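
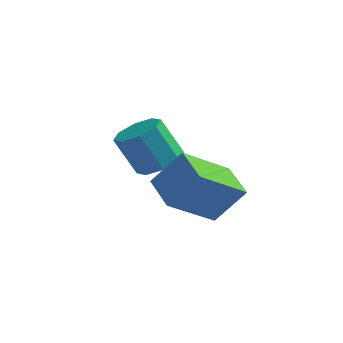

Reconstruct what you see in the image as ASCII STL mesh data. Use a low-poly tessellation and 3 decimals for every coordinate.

solid 
facet normal -0.589 -0.239 -0.772
outer loop
vertex -1.973 -3.945 1.312
vertex -2.735 -2.953 1.586
vertex -0.879 -2.774 0.115
endloop
endfacet
facet normal 0.595 -0.775 -0.214
outer loop
vertex -0.025 -2.427 1.234
vertex -1.973 -3.945 1.312
vertex -0.879 -2.774 0.115
endloop
endfacet
facet normal -0.589 -0.239 -0.772
outer loop
vertex -0.879 -2.774 0.115
vertex -2.735 -2.953 1.586
vertex -1.641 -1.782 0.389
endloop
endfacet
facet normal 0.547 0.585 -0.599
outer loop
vertex -1.641 -1.782 0.389
vertex -0.025 -2.427 1.234
vertex -0.879 -2.774 0.115
endloop
endfacet
facet normal -0.547 -0.585 0.599
outer loop
vertex -1.973 -3.945 1.312
vertex -1.881 -2.606 2.705
vertex -2.735 -2.953 1.586
endloop
endfacet
facet normal 0.595 -0.775 -0.214
outer loop
vertex -1.119 -3.598 2.431
vertex -1.973 -3.945 1.312
vertex -0.025 -2.427 1.234
endloop
endfacet
facet normal -0.547 -0.585 0.599
outer loop
vertex -1.119 -3.598 2.431
vertex -1.881 -2.606 2.705
vertex -1.973 -3.945 1.312
endloop
endfacet
facet normal -0.595 0.775 0.214
outer loop
vertex -2.735 -2.953 1.586
vertex -1.881 -2.606 2.705
vertex -1.641 -1.782 0.389
endloop
endfacet
facet normal 0.547 0.585 -0.599
outer loop
vertex -0.787 -1.435 1.508
vertex -0.025 -2.427 1.234
vertex -1.641 -1.782 0.389
endloop
endfacet
facet normal -0.595 0.775 0.214
outer loop
vertex -1.641 -1.782 0.389
vertex -1.881 -2.606 2.705
vertex -0.787 -1.435 1.508
endloop
endfacet
facet normal 0.589 0.239 0.772
outer loop
vertex -0.787 -1.435 1.508
vertex -1.119 -3.598 2.431
vertex -0.025 -2.427 1.234
endloop
endfacet
facet normal 0.589 0.239 0.772
outer loop
vertex -1.881 -2.606 2.705
vertex -1.119 -3.598 2.431
vertex -0.787 -1.435 1.508
endloop
endfacet
facet normal 0.489 -0.025 -0.872
outer loop
vertex -2.628 -0.113 0.791
vertex -3.298 0.161 0.407
vertex -2.648 0.514 0.762
endloop
endfacet
facet normal 0.872 0.050 0.487
outer loop
vertex -2.628 -0.113 0.791
vertex -2.648 0.514 0.762
vertex -3.371 -0.076 2.116
endloop
endfacet
facet normal 0.872 0.050 0.487
outer loop
vertex -3.371 -0.076 2.116
vertex -2.648 0.514 0.762
vertex -3.391 0.551 2.087
endloop
endfacet
facet normal -0.488 0.025 0.873
outer loop
vertex -3.371 -0.076 2.116
vertex -3.391 0.551 2.087
vertex -4.042 0.199 1.733
endloop
endfacet
facet normal 0.489 -0.024 -0.872
outer loop
vertex -2.648 0.514 0.762
vertex -3.298 0.161 0.407
vertex -3.05 0.934 0.525
endloop
endfacet
facet normal 0.593 0.743 0.312
outer loop
vertex -2.648 0.514 0.762
vertex -3.05 0.934 0.525
vertex -3.391 0.551 2.087
endloop
endfacet
facet normal 0.593 0.743 0.312
outer loop
vertex -3.391 0.551 2.087
vertex -3.05 0.934 0.525
vertex -3.793 0.971 1.85
endloop
endfacet
facet normal -0.488 0.025 0.872
outer loop
vertex -3.391 0.551 2.087
vertex -3.793 0.971 1.85
vertex -4.042 0.199 1.733
endloop
endfacet
facet normal 0.489 -0.024 -0.872
outer loop
vertex -3.05 0.934 0.525
vertex -3.298 0.161 0.407
vertex -3.597 0.902 0.219
endloop
endfacet
facet normal -0.033 0.998 -0.046
outer loop
vertex -3.05 0.934 0.525
vertex -3.597 0.902 0.219
vertex -3.793 0.971 1.85
endloop
endfacet
facet normal -0.033 0.998 -0.046
outer loop
vertex -3.793 0.971 1.85
vertex -3.597 0.902 0.219
vertex -4.34 0.939 1.545
endloop
endfacet
facet normal -0.488 0.025 0.872
outer loop
vertex -3.793 0.971 1.85
vertex -4.34 0.939 1.545
vertex -4.042 0.199 1.733
endloop
endfacet
facet normal 0.488 -0.024 -0.873
outer loop
vertex -3.597 0.902 0.219
vertex -3.298 0.161 0.407
vertex -3.969 0.436 0.024
endloop
endfacet
facet normal -0.640 0.669 -0.377
outer loop
vertex -3.597 0.902 0.219
vertex -3.969 0.436 0.024
vertex -4.34 0.939 1.545
endloop
endfacet
facet normal -0.640 0.669 -0.377
outer loop
vertex -4.34 0.939 1.545
vertex -3.969 0.436 0.024
vertex -4.712 0.473 1.349
endloop
endfacet
facet normal -0.490 0.024 0.872
outer loop
vertex -4.34 0.939 1.545
vertex -4.712 0.473 1.349
vertex -4.042 0.199 1.733
endloop
endfacet
facet normal 0.488 -0.025 -0.873
outer loop
vertex -3.969 0.436 0.024
vertex -3.298 0.161 0.407
vertex -3.949 -0.191 0.053
endloop
endfacet
facet normal -0.872 -0.050 -0.487
outer loop
vertex -3.969 0.436 0.024
vertex -3.949 -0.191 0.053
vertex -4.712 0.473 1.349
endloop
endfacet
facet normal -0.872 -0.050 -0.487
outer loop
vertex -4.712 0.473 1.349
vertex -3.949 -0.191 0.053
vertex -4.692 -0.154 1.378
endloop
endfacet
facet normal -0.489 0.025 0.872
outer loop
vertex -4.712 0.473 1.349
vertex -4.692 -0.154 1.378
vertex -4.042 0.199 1.733
endloop
endfacet
facet normal 0.488 -0.025 -0.872
outer loop
vertex -3.949 -0.191 0.053
vertex -3.298 0.161 0.407
vertex -3.547 -0.611 0.29
endloop
endfacet
facet normal -0.593 -0.743 -0.312
outer loop
vertex -3.949 -0.191 0.053
vertex -3.547 -0.611 0.29
vertex -4.692 -0.154 1.378
endloop
endfacet
facet normal -0.593 -0.743 -0.312
outer loop
vertex -4.692 -0.154 1.378
vertex -3.547 -0.611 0.29
vertex -4.29 -0.574 1.615
endloop
endfacet
facet normal -0.489 0.024 0.872
outer loop
vertex -4.692 -0.154 1.378
vertex -4.29 -0.574 1.615
vertex -4.042 0.199 1.733
endloop
endfacet
facet normal 0.488 -0.025 -0.872
outer loop
vertex -3.547 -0.611 0.29
vertex -3.298 0.161 0.407
vertex -3.0 -0.579 0.595
endloop
endfacet
facet normal 0.033 -0.998 0.046
outer loop
vertex -3.547 -0.611 0.29
vertex -3.0 -0.579 0.595
vertex -4.29 -0.574 1.615
endloop
endfacet
facet normal 0.033 -0.998 0.046
outer loop
vertex -4.29 -0.574 1.615
vertex -3.0 -0.579 0.595
vertex -3.743 -0.542 1.921
endloop
endfacet
facet normal -0.489 0.024 0.872
outer loop
vertex -4.29 -0.574 1.615
vertex -3.743 -0.542 1.921
vertex -4.042 0.199 1.733
endloop
endfacet
facet normal 0.490 -0.024 -0.872
outer loop
vertex -3.0 -0.579 0.595
vertex -3.298 0.161 0.407
vertex -2.628 -0.113 0.791
endloop
endfacet
facet normal 0.640 -0.669 0.377
outer loop
vertex -3.0 -0.579 0.595
vertex -2.628 -0.113 0.791
vertex -3.743 -0.542 1.921
endloop
endfacet
facet normal 0.640 -0.669 0.378
outer loop
vertex -3.743 -0.542 1.921
vertex -2.628 -0.113 0.791
vertex -3.371 -0.076 2.116
endloop
endfacet
facet normal -0.488 0.024 0.873
outer loop
vertex -3.743 -0.542 1.921
vertex -3.371 -0.076 2.116
vertex -4.042 0.199 1.733
endloop
endfacet

endsolid


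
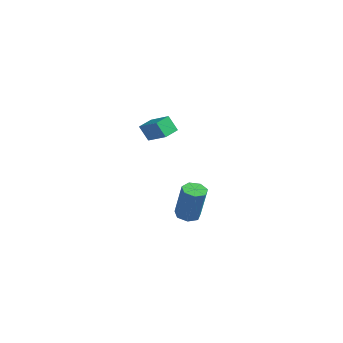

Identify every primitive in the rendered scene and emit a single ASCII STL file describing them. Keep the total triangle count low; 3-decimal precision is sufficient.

solid 
facet normal -0.827 0.093 -0.554
outer loop
vertex -0.001 -1.382 2.591
vertex 0.044 -0.487 2.674
vertex 0.559 -1.333 1.764
endloop
endfacet
facet normal -0.049 -0.995 -0.092
outer loop
vertex 1.816 -1.473 2.606
vertex -0.001 -1.382 2.591
vertex 0.559 -1.333 1.764
endloop
endfacet
facet normal -0.827 0.092 -0.554
outer loop
vertex 0.559 -1.333 1.764
vertex 0.044 -0.487 2.674
vertex 0.603 -0.438 1.847
endloop
endfacet
facet normal 0.560 0.049 -0.827
outer loop
vertex 0.603 -0.438 1.847
vertex 1.816 -1.473 2.606
vertex 0.559 -1.333 1.764
endloop
endfacet
facet normal -0.560 -0.049 0.827
outer loop
vertex -0.001 -1.382 2.591
vertex 1.301 -0.627 3.516
vertex 0.044 -0.487 2.674
endloop
endfacet
facet normal -0.049 -0.995 -0.092
outer loop
vertex 1.257 -1.522 3.433
vertex -0.001 -1.382 2.591
vertex 1.816 -1.473 2.606
endloop
endfacet
facet normal -0.559 -0.049 0.827
outer loop
vertex 1.257 -1.522 3.433
vertex 1.301 -0.627 3.516
vertex -0.001 -1.382 2.591
endloop
endfacet
facet normal 0.049 0.995 0.092
outer loop
vertex 0.044 -0.487 2.674
vertex 1.301 -0.627 3.516
vertex 0.603 -0.438 1.847
endloop
endfacet
facet normal 0.559 0.049 -0.828
outer loop
vertex 1.861 -0.578 2.689
vertex 1.816 -1.473 2.606
vertex 0.603 -0.438 1.847
endloop
endfacet
facet normal 0.049 0.995 0.092
outer loop
vertex 0.603 -0.438 1.847
vertex 1.301 -0.627 3.516
vertex 1.861 -0.578 2.689
endloop
endfacet
facet normal 0.827 -0.093 0.554
outer loop
vertex 1.861 -0.578 2.689
vertex 1.257 -1.522 3.433
vertex 1.816 -1.473 2.606
endloop
endfacet
facet normal 0.827 -0.092 0.555
outer loop
vertex 1.301 -0.627 3.516
vertex 1.257 -1.522 3.433
vertex 1.861 -0.578 2.689
endloop
endfacet
facet normal -0.184 -0.053 -0.981
outer loop
vertex 1.619 0.541 -5.038
vertex 1.176 1.093 -4.985
vertex 1.874 1.096 -5.116
endloop
endfacet
facet normal 0.891 -0.430 -0.143
outer loop
vertex 1.619 0.541 -5.038
vertex 1.874 1.096 -5.116
vertex 2.007 0.655 -2.967
endloop
endfacet
facet normal 0.891 -0.430 -0.143
outer loop
vertex 2.007 0.655 -2.967
vertex 1.874 1.096 -5.116
vertex 2.262 1.21 -3.045
endloop
endfacet
facet normal 0.183 0.054 0.982
outer loop
vertex 2.007 0.655 -2.967
vertex 2.262 1.21 -3.045
vertex 1.564 1.207 -2.915
endloop
endfacet
facet normal -0.184 -0.054 -0.981
outer loop
vertex 1.874 1.096 -5.116
vertex 1.176 1.093 -4.985
vertex 1.604 1.649 -5.096
endloop
endfacet
facet normal 0.880 0.436 -0.189
outer loop
vertex 1.874 1.096 -5.116
vertex 1.604 1.649 -5.096
vertex 2.262 1.21 -3.045
endloop
endfacet
facet normal 0.879 0.438 -0.188
outer loop
vertex 2.262 1.21 -3.045
vertex 1.604 1.649 -5.096
vertex 1.991 1.763 -3.025
endloop
endfacet
facet normal 0.183 0.054 0.982
outer loop
vertex 2.262 1.21 -3.045
vertex 1.991 1.763 -3.025
vertex 1.564 1.207 -2.915
endloop
endfacet
facet normal -0.183 -0.055 -0.982
outer loop
vertex 1.604 1.649 -5.096
vertex 1.176 1.093 -4.985
vertex 1.011 1.784 -4.993
endloop
endfacet
facet normal 0.206 0.974 -0.092
outer loop
vertex 1.604 1.649 -5.096
vertex 1.011 1.784 -4.993
vertex 1.991 1.763 -3.025
endloop
endfacet
facet normal 0.205 0.975 -0.092
outer loop
vertex 1.991 1.763 -3.025
vertex 1.011 1.784 -4.993
vertex 1.399 1.897 -2.922
endloop
endfacet
facet normal 0.183 0.054 0.982
outer loop
vertex 1.991 1.763 -3.025
vertex 1.399 1.897 -2.922
vertex 1.564 1.207 -2.915
endloop
endfacet
facet normal -0.183 -0.055 -0.982
outer loop
vertex 1.011 1.784 -4.993
vertex 1.176 1.093 -4.985
vertex 0.543 1.398 -4.884
endloop
endfacet
facet normal -0.624 0.778 0.074
outer loop
vertex 1.011 1.784 -4.993
vertex 0.543 1.398 -4.884
vertex 1.399 1.897 -2.922
endloop
endfacet
facet normal -0.623 0.779 0.074
outer loop
vertex 1.399 1.897 -2.922
vertex 0.543 1.398 -4.884
vertex 0.931 1.512 -2.813
endloop
endfacet
facet normal 0.184 0.054 0.981
outer loop
vertex 1.399 1.897 -2.922
vertex 0.931 1.512 -2.813
vertex 1.564 1.207 -2.915
endloop
endfacet
facet normal -0.183 -0.054 -0.982
outer loop
vertex 0.543 1.398 -4.884
vertex 1.176 1.093 -4.985
vertex 0.552 0.783 -4.852
endloop
endfacet
facet normal -0.983 -0.005 0.184
outer loop
vertex 0.543 1.398 -4.884
vertex 0.552 0.783 -4.852
vertex 0.931 1.512 -2.813
endloop
endfacet
facet normal -0.983 -0.003 0.184
outer loop
vertex 0.931 1.512 -2.813
vertex 0.552 0.783 -4.852
vertex 0.939 0.897 -2.781
endloop
endfacet
facet normal 0.184 0.053 0.981
outer loop
vertex 0.931 1.512 -2.813
vertex 0.939 0.897 -2.781
vertex 1.564 1.207 -2.915
endloop
endfacet
facet normal -0.182 -0.054 -0.982
outer loop
vertex 0.552 0.783 -4.852
vertex 1.176 1.093 -4.985
vertex 1.031 0.401 -4.92
endloop
endfacet
facet normal -0.602 -0.783 0.156
outer loop
vertex 0.552 0.783 -4.852
vertex 1.031 0.401 -4.92
vertex 0.939 0.897 -2.781
endloop
endfacet
facet normal -0.602 -0.783 0.156
outer loop
vertex 0.939 0.897 -2.781
vertex 1.031 0.401 -4.92
vertex 1.418 0.515 -2.849
endloop
endfacet
facet normal 0.183 0.055 0.982
outer loop
vertex 0.939 0.897 -2.781
vertex 1.418 0.515 -2.849
vertex 1.564 1.207 -2.915
endloop
endfacet
facet normal -0.184 -0.054 -0.981
outer loop
vertex 1.031 0.401 -4.92
vertex 1.176 1.093 -4.985
vertex 1.619 0.541 -5.038
endloop
endfacet
facet normal 0.233 -0.972 0.010
outer loop
vertex 1.031 0.401 -4.92
vertex 1.619 0.541 -5.038
vertex 1.418 0.515 -2.849
endloop
endfacet
facet normal 0.233 -0.972 0.010
outer loop
vertex 1.418 0.515 -2.849
vertex 1.619 0.541 -5.038
vertex 2.007 0.655 -2.967
endloop
endfacet
facet normal 0.184 0.055 0.981
outer loop
vertex 1.418 0.515 -2.849
vertex 2.007 0.655 -2.967
vertex 1.564 1.207 -2.915
endloop
endfacet

endsolid


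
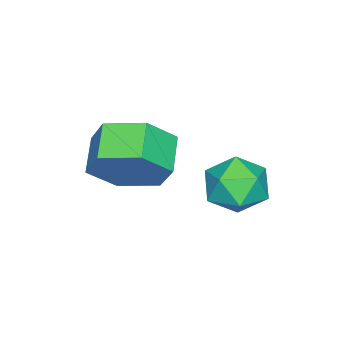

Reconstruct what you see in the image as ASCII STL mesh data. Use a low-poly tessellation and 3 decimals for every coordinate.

solid 
facet normal 0.830 0.318 -0.459
outer loop
vertex 3.738 1.803 3.126
vertex 3.135 2.318 2.393
vertex 3.439 2.827 3.296
endloop
endfacet
facet normal 0.485 -0.004 0.875
outer loop
vertex 3.738 1.803 3.126
vertex 3.439 2.827 3.296
vertex 2.808 1.447 3.64
endloop
endfacet
facet normal 0.485 -0.004 0.874
outer loop
vertex 2.808 1.447 3.64
vertex 3.439 2.827 3.296
vertex 2.51 2.47 3.81
endloop
endfacet
facet normal -0.830 -0.318 0.459
outer loop
vertex 2.808 1.447 3.64
vertex 2.51 2.47 3.81
vertex 2.205 1.962 2.907
endloop
endfacet
facet normal 0.830 0.318 -0.459
outer loop
vertex 3.439 2.827 3.296
vertex 3.135 2.318 2.393
vertex 2.836 3.342 2.563
endloop
endfacet
facet normal 0.003 0.819 0.574
outer loop
vertex 3.439 2.827 3.296
vertex 2.836 3.342 2.563
vertex 2.51 2.47 3.81
endloop
endfacet
facet normal 0.004 0.819 0.574
outer loop
vertex 2.51 2.47 3.81
vertex 2.836 3.342 2.563
vertex 1.907 2.986 3.077
endloop
endfacet
facet normal -0.830 -0.318 0.459
outer loop
vertex 2.51 2.47 3.81
vertex 1.907 2.986 3.077
vertex 2.205 1.962 2.907
endloop
endfacet
facet normal 0.830 0.318 -0.459
outer loop
vertex 2.836 3.342 2.563
vertex 3.135 2.318 2.393
vertex 2.532 2.833 1.66
endloop
endfacet
facet normal -0.482 0.823 -0.301
outer loop
vertex 2.836 3.342 2.563
vertex 2.532 2.833 1.66
vertex 1.907 2.986 3.077
endloop
endfacet
facet normal -0.482 0.823 -0.301
outer loop
vertex 1.907 2.986 3.077
vertex 2.532 2.833 1.66
vertex 1.602 2.477 2.174
endloop
endfacet
facet normal -0.830 -0.318 0.459
outer loop
vertex 1.907 2.986 3.077
vertex 1.602 2.477 2.174
vertex 2.205 1.962 2.907
endloop
endfacet
facet normal 0.830 0.318 -0.459
outer loop
vertex 2.532 2.833 1.66
vertex 3.135 2.318 2.393
vertex 2.83 1.81 1.49
endloop
endfacet
facet normal -0.485 0.004 -0.875
outer loop
vertex 2.532 2.833 1.66
vertex 2.83 1.81 1.49
vertex 1.602 2.477 2.174
endloop
endfacet
facet normal -0.485 0.004 -0.874
outer loop
vertex 1.602 2.477 2.174
vertex 2.83 1.81 1.49
vertex 1.901 1.453 2.004
endloop
endfacet
facet normal -0.830 -0.318 0.459
outer loop
vertex 1.602 2.477 2.174
vertex 1.901 1.453 2.004
vertex 2.205 1.962 2.907
endloop
endfacet
facet normal 0.830 0.318 -0.459
outer loop
vertex 2.83 1.81 1.49
vertex 3.135 2.318 2.393
vertex 3.433 1.294 2.223
endloop
endfacet
facet normal -0.003 -0.819 -0.574
outer loop
vertex 2.83 1.81 1.49
vertex 3.433 1.294 2.223
vertex 1.901 1.453 2.004
endloop
endfacet
facet normal -0.003 -0.819 -0.573
outer loop
vertex 1.901 1.453 2.004
vertex 3.433 1.294 2.223
vertex 2.504 0.938 2.737
endloop
endfacet
facet normal -0.830 -0.318 0.459
outer loop
vertex 1.901 1.453 2.004
vertex 2.504 0.938 2.737
vertex 2.205 1.962 2.907
endloop
endfacet
facet normal 0.830 0.318 -0.459
outer loop
vertex 3.433 1.294 2.223
vertex 3.135 2.318 2.393
vertex 3.738 1.803 3.126
endloop
endfacet
facet normal 0.482 -0.823 0.301
outer loop
vertex 3.433 1.294 2.223
vertex 3.738 1.803 3.126
vertex 2.504 0.938 2.737
endloop
endfacet
facet normal 0.482 -0.823 0.302
outer loop
vertex 2.504 0.938 2.737
vertex 3.738 1.803 3.126
vertex 2.808 1.447 3.64
endloop
endfacet
facet normal -0.830 -0.318 0.459
outer loop
vertex 2.504 0.938 2.737
vertex 2.808 1.447 3.64
vertex 2.205 1.962 2.907
endloop
endfacet
facet normal -0.994 0.083 -0.076
outer loop
vertex -0.251 4.046 -0.008
vertex -0.357 3.425 0.698
vertex -0.294 4.35 0.887
endloop
endfacet
facet normal -0.671 0.692 -0.267
outer loop
vertex -0.251 4.046 -0.008
vertex -0.294 4.35 0.887
vertex 0.334 4.728 0.288
endloop
endfacet
facet normal -0.228 0.545 -0.807
outer loop
vertex -0.251 4.046 -0.008
vertex 0.334 4.728 0.288
vertex 0.659 4.037 -0.271
endloop
endfacet
facet normal -0.276 -0.151 -0.949
outer loop
vertex -0.251 4.046 -0.008
vertex 0.659 4.037 -0.271
vertex 0.231 3.231 -0.018
endloop
endfacet
facet normal -0.750 -0.437 -0.497
outer loop
vertex -0.251 4.046 -0.008
vertex 0.231 3.231 -0.018
vertex -0.357 3.425 0.698
endloop
endfacet
facet normal -0.280 0.917 0.285
outer loop
vertex 0.334 4.728 0.288
vertex -0.294 4.35 0.887
vertex 0.589 4.529 1.178
endloop
endfacet
facet normal -0.802 -0.067 0.594
outer loop
vertex -0.294 4.35 0.887
vertex -0.357 3.425 0.698
vertex 0.161 3.723 1.431
endloop
endfacet
facet normal -0.406 -0.910 -0.087
outer loop
vertex -0.357 3.425 0.698
vertex 0.231 3.231 -0.018
vertex 0.486 3.032 0.872
endloop
endfacet
facet normal 0.360 -0.448 -0.818
outer loop
vertex 0.231 3.231 -0.018
vertex 0.659 4.037 -0.271
vertex 1.114 3.41 0.273
endloop
endfacet
facet normal 0.438 0.681 -0.587
outer loop
vertex 0.659 4.037 -0.271
vertex 0.334 4.728 0.288
vertex 1.177 4.335 0.462
endloop
endfacet
facet normal 0.276 0.151 0.949
outer loop
vertex 1.071 3.714 1.168
vertex 0.589 4.529 1.178
vertex 0.161 3.723 1.431
endloop
endfacet
facet normal 0.228 -0.545 0.807
outer loop
vertex 1.071 3.714 1.168
vertex 0.161 3.723 1.431
vertex 0.486 3.032 0.872
endloop
endfacet
facet normal 0.671 -0.692 0.267
outer loop
vertex 1.071 3.714 1.168
vertex 0.486 3.032 0.872
vertex 1.114 3.41 0.273
endloop
endfacet
facet normal 0.994 -0.083 0.076
outer loop
vertex 1.071 3.714 1.168
vertex 1.114 3.41 0.273
vertex 1.177 4.335 0.462
endloop
endfacet
facet normal 0.750 0.437 0.497
outer loop
vertex 1.071 3.714 1.168
vertex 1.177 4.335 0.462
vertex 0.589 4.529 1.178
endloop
endfacet
facet normal -0.360 0.448 0.818
outer loop
vertex 0.161 3.723 1.431
vertex 0.589 4.529 1.178
vertex -0.294 4.35 0.887
endloop
endfacet
facet normal -0.438 -0.681 0.587
outer loop
vertex 0.486 3.032 0.872
vertex 0.161 3.723 1.431
vertex -0.357 3.425 0.698
endloop
endfacet
facet normal 0.280 -0.917 -0.285
outer loop
vertex 1.114 3.41 0.273
vertex 0.486 3.032 0.872
vertex 0.231 3.231 -0.018
endloop
endfacet
facet normal 0.802 0.067 -0.594
outer loop
vertex 1.177 4.335 0.462
vertex 1.114 3.41 0.273
vertex 0.659 4.037 -0.271
endloop
endfacet
facet normal 0.406 0.910 0.087
outer loop
vertex 0.589 4.529 1.178
vertex 1.177 4.335 0.462
vertex 0.334 4.728 0.288
endloop
endfacet

endsolid


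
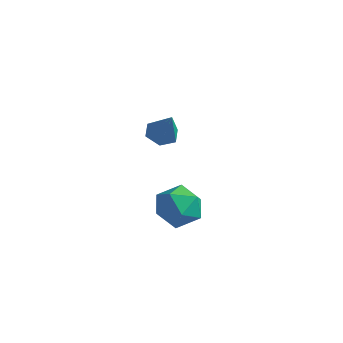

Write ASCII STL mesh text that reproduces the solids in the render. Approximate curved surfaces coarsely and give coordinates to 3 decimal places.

solid 
facet normal -0.572 0.051 0.818
outer loop
vertex 2.319 -1.741 -1.911
vertex 1.61 -2.507 -2.359
vertex 2.487 -2.849 -1.724
endloop
endfacet
facet normal 0.111 0.182 0.977
outer loop
vertex 2.319 -1.741 -1.911
vertex 2.487 -2.849 -1.724
vertex 3.369 -2.171 -1.95
endloop
endfacet
facet normal 0.325 0.740 0.588
outer loop
vertex 2.319 -1.741 -1.911
vertex 3.369 -2.171 -1.95
vertex 3.038 -1.41 -2.725
endloop
endfacet
facet normal -0.227 0.956 0.188
outer loop
vertex 2.319 -1.741 -1.911
vertex 3.038 -1.41 -2.725
vertex 1.95 -1.618 -2.978
endloop
endfacet
facet normal -0.781 0.529 0.331
outer loop
vertex 2.319 -1.741 -1.911
vertex 1.95 -1.618 -2.978
vertex 1.61 -2.507 -2.359
endloop
endfacet
facet normal 0.495 -0.385 0.779
outer loop
vertex 3.369 -2.171 -1.95
vertex 2.487 -2.849 -1.724
vertex 3.31 -3.202 -2.422
endloop
endfacet
facet normal -0.610 -0.596 0.522
outer loop
vertex 2.487 -2.849 -1.724
vertex 1.61 -2.507 -2.359
vertex 2.222 -3.41 -2.675
endloop
endfacet
facet normal -0.947 0.176 -0.267
outer loop
vertex 1.61 -2.507 -2.359
vertex 1.95 -1.618 -2.978
vertex 1.891 -2.649 -3.45
endloop
endfacet
facet normal -0.050 0.866 -0.497
outer loop
vertex 1.95 -1.618 -2.978
vertex 3.038 -1.41 -2.725
vertex 2.773 -1.971 -3.676
endloop
endfacet
facet normal 0.842 0.518 0.149
outer loop
vertex 3.038 -1.41 -2.725
vertex 3.369 -2.171 -1.95
vertex 3.65 -2.313 -3.041
endloop
endfacet
facet normal 0.227 -0.956 -0.188
outer loop
vertex 2.941 -3.079 -3.489
vertex 3.31 -3.202 -2.422
vertex 2.222 -3.41 -2.675
endloop
endfacet
facet normal -0.325 -0.740 -0.588
outer loop
vertex 2.941 -3.079 -3.489
vertex 2.222 -3.41 -2.675
vertex 1.891 -2.649 -3.45
endloop
endfacet
facet normal -0.111 -0.182 -0.977
outer loop
vertex 2.941 -3.079 -3.489
vertex 1.891 -2.649 -3.45
vertex 2.773 -1.971 -3.676
endloop
endfacet
facet normal 0.572 -0.051 -0.818
outer loop
vertex 2.941 -3.079 -3.489
vertex 2.773 -1.971 -3.676
vertex 3.65 -2.313 -3.041
endloop
endfacet
facet normal 0.781 -0.529 -0.331
outer loop
vertex 2.941 -3.079 -3.489
vertex 3.65 -2.313 -3.041
vertex 3.31 -3.202 -2.422
endloop
endfacet
facet normal 0.050 -0.866 0.497
outer loop
vertex 2.222 -3.41 -2.675
vertex 3.31 -3.202 -2.422
vertex 2.487 -2.849 -1.724
endloop
endfacet
facet normal -0.842 -0.518 -0.149
outer loop
vertex 1.891 -2.649 -3.45
vertex 2.222 -3.41 -2.675
vertex 1.61 -2.507 -2.359
endloop
endfacet
facet normal -0.495 0.385 -0.779
outer loop
vertex 2.773 -1.971 -3.676
vertex 1.891 -2.649 -3.45
vertex 1.95 -1.618 -2.978
endloop
endfacet
facet normal 0.610 0.596 -0.522
outer loop
vertex 3.65 -2.313 -3.041
vertex 2.773 -1.971 -3.676
vertex 3.038 -1.41 -2.725
endloop
endfacet
facet normal 0.947 -0.176 0.267
outer loop
vertex 3.31 -3.202 -2.422
vertex 3.65 -2.313 -3.041
vertex 3.369 -2.171 -1.95
endloop
endfacet
facet normal -0.441 0.167 -0.882
outer loop
vertex 2.651 -2.648 1.375
vertex 2.005 -2.693 1.69
vertex 2.34 -2.057 1.643
endloop
endfacet
facet normal 0.895 0.441 0.067
outer loop
vertex 2.651 -2.648 1.375
vertex 2.34 -2.057 1.643
vertex 2.675 -2.947 3.03
endloop
endfacet
facet normal -0.441 0.167 -0.882
outer loop
vertex 2.34 -2.057 1.643
vertex 2.005 -2.693 1.69
vertex 1.694 -2.101 1.958
endloop
endfacet
facet normal 0.185 0.847 0.499
outer loop
vertex 2.34 -2.057 1.643
vertex 1.694 -2.101 1.958
vertex 2.675 -2.947 3.03
endloop
endfacet
facet normal -0.440 0.168 -0.882
outer loop
vertex 1.694 -2.101 1.958
vertex 2.005 -2.693 1.69
vertex 1.359 -2.737 2.004
endloop
endfacet
facet normal -0.543 0.342 0.767
outer loop
vertex 1.694 -2.101 1.958
vertex 1.359 -2.737 2.004
vertex 2.675 -2.947 3.03
endloop
endfacet
facet normal -0.440 0.168 -0.882
outer loop
vertex 1.359 -2.737 2.004
vertex 2.005 -2.693 1.69
vertex 1.67 -3.328 1.736
endloop
endfacet
facet normal -0.560 -0.568 0.603
outer loop
vertex 1.359 -2.737 2.004
vertex 1.67 -3.328 1.736
vertex 2.675 -2.947 3.03
endloop
endfacet
facet normal -0.440 0.168 -0.882
outer loop
vertex 1.67 -3.328 1.736
vertex 2.005 -2.693 1.69
vertex 2.317 -3.284 1.422
endloop
endfacet
facet normal 0.149 -0.974 0.171
outer loop
vertex 1.67 -3.328 1.736
vertex 2.317 -3.284 1.422
vertex 2.675 -2.947 3.03
endloop
endfacet
facet normal -0.442 0.167 -0.882
outer loop
vertex 2.317 -3.284 1.422
vertex 2.005 -2.693 1.69
vertex 2.651 -2.648 1.375
endloop
endfacet
facet normal 0.878 -0.468 -0.097
outer loop
vertex 2.317 -3.284 1.422
vertex 2.651 -2.648 1.375
vertex 2.675 -2.947 3.03
endloop
endfacet

endsolid


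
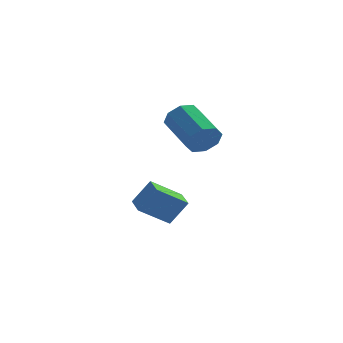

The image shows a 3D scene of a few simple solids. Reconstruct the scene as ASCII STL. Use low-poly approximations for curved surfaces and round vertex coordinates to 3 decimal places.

solid 
facet normal 0.500 -0.771 -0.394
outer loop
vertex -1.605 1.412 1.894
vertex -1.968 1.439 1.38
vertex -1.423 1.703 1.555
endloop
endfacet
facet normal 0.780 0.203 0.593
outer loop
vertex -1.605 1.412 1.894
vertex -1.423 1.703 1.555
vertex -2.369 2.594 2.495
endloop
endfacet
facet normal 0.780 0.204 0.592
outer loop
vertex -2.369 2.594 2.495
vertex -1.423 1.703 1.555
vertex -2.187 2.884 2.155
endloop
endfacet
facet normal -0.499 0.773 0.392
outer loop
vertex -2.369 2.594 2.495
vertex -2.187 2.884 2.155
vertex -2.732 2.621 1.98
endloop
endfacet
facet normal 0.500 -0.772 -0.393
outer loop
vertex -1.423 1.703 1.555
vertex -1.968 1.439 1.38
vertex -1.56 1.839 1.113
endloop
endfacet
facet normal 0.818 0.569 -0.078
outer loop
vertex -1.423 1.703 1.555
vertex -1.56 1.839 1.113
vertex -2.187 2.884 2.155
endloop
endfacet
facet normal 0.818 0.569 -0.079
outer loop
vertex -2.187 2.884 2.155
vertex -1.56 1.839 1.113
vertex -2.324 3.02 1.714
endloop
endfacet
facet normal -0.499 0.772 0.393
outer loop
vertex -2.187 2.884 2.155
vertex -2.324 3.02 1.714
vertex -2.732 2.621 1.98
endloop
endfacet
facet normal 0.500 -0.772 -0.393
outer loop
vertex -1.56 1.839 1.113
vertex -1.968 1.439 1.38
vertex -1.936 1.741 0.827
endloop
endfacet
facet normal 0.378 0.602 -0.703
outer loop
vertex -1.56 1.839 1.113
vertex -1.936 1.741 0.827
vertex -2.324 3.02 1.714
endloop
endfacet
facet normal 0.378 0.602 -0.703
outer loop
vertex -2.324 3.02 1.714
vertex -1.936 1.741 0.827
vertex -2.7 2.922 1.428
endloop
endfacet
facet normal -0.500 0.772 0.392
outer loop
vertex -2.324 3.02 1.714
vertex -2.7 2.922 1.428
vertex -2.732 2.621 1.98
endloop
endfacet
facet normal 0.500 -0.772 -0.393
outer loop
vertex -1.936 1.741 0.827
vertex -1.968 1.439 1.38
vertex -2.331 1.466 0.865
endloop
endfacet
facet normal -0.285 0.282 -0.916
outer loop
vertex -1.936 1.741 0.827
vertex -2.331 1.466 0.865
vertex -2.7 2.922 1.428
endloop
endfacet
facet normal -0.284 0.282 -0.916
outer loop
vertex -2.7 2.922 1.428
vertex -2.331 1.466 0.865
vertex -3.095 2.648 1.466
endloop
endfacet
facet normal -0.498 0.773 0.393
outer loop
vertex -2.7 2.922 1.428
vertex -3.095 2.648 1.466
vertex -2.732 2.621 1.98
endloop
endfacet
facet normal 0.499 -0.773 -0.392
outer loop
vertex -2.331 1.466 0.865
vertex -1.968 1.439 1.38
vertex -2.513 1.176 1.205
endloop
endfacet
facet normal -0.780 -0.204 -0.591
outer loop
vertex -2.331 1.466 0.865
vertex -2.513 1.176 1.205
vertex -3.095 2.648 1.466
endloop
endfacet
facet normal -0.779 -0.203 -0.593
outer loop
vertex -3.095 2.648 1.466
vertex -2.513 1.176 1.205
vertex -3.277 2.357 1.805
endloop
endfacet
facet normal -0.500 0.771 0.394
outer loop
vertex -3.095 2.648 1.466
vertex -3.277 2.357 1.805
vertex -2.732 2.621 1.98
endloop
endfacet
facet normal 0.499 -0.772 -0.393
outer loop
vertex -2.513 1.176 1.205
vertex -1.968 1.439 1.38
vertex -2.376 1.04 1.646
endloop
endfacet
facet normal -0.818 -0.569 0.079
outer loop
vertex -2.513 1.176 1.205
vertex -2.376 1.04 1.646
vertex -3.277 2.357 1.805
endloop
endfacet
facet normal -0.818 -0.569 0.078
outer loop
vertex -3.277 2.357 1.805
vertex -2.376 1.04 1.646
vertex -3.14 2.221 2.247
endloop
endfacet
facet normal -0.500 0.772 0.393
outer loop
vertex -3.277 2.357 1.805
vertex -3.14 2.221 2.247
vertex -2.732 2.621 1.98
endloop
endfacet
facet normal 0.500 -0.772 -0.392
outer loop
vertex -2.376 1.04 1.646
vertex -1.968 1.439 1.38
vertex -2.0 1.138 1.932
endloop
endfacet
facet normal -0.378 -0.602 0.703
outer loop
vertex -2.376 1.04 1.646
vertex -2.0 1.138 1.932
vertex -3.14 2.221 2.247
endloop
endfacet
facet normal -0.378 -0.602 0.703
outer loop
vertex -3.14 2.221 2.247
vertex -2.0 1.138 1.932
vertex -2.764 2.319 2.533
endloop
endfacet
facet normal -0.500 0.772 0.393
outer loop
vertex -3.14 2.221 2.247
vertex -2.764 2.319 2.533
vertex -2.732 2.621 1.98
endloop
endfacet
facet normal 0.498 -0.773 -0.393
outer loop
vertex -2.0 1.138 1.932
vertex -1.968 1.439 1.38
vertex -1.605 1.412 1.894
endloop
endfacet
facet normal 0.284 -0.282 0.916
outer loop
vertex -2.0 1.138 1.932
vertex -1.605 1.412 1.894
vertex -2.764 2.319 2.533
endloop
endfacet
facet normal 0.284 -0.282 0.916
outer loop
vertex -2.764 2.319 2.533
vertex -1.605 1.412 1.894
vertex -2.369 2.594 2.495
endloop
endfacet
facet normal -0.500 0.772 0.393
outer loop
vertex -2.764 2.319 2.533
vertex -2.369 2.594 2.495
vertex -2.732 2.621 1.98
endloop
endfacet
facet normal -0.553 -0.113 -0.825
outer loop
vertex -4.097 2.342 -2.012
vertex -4.365 3.156 -1.944
vertex -3.116 2.724 -2.722
endloop
endfacet
facet normal 0.312 -0.947 -0.078
outer loop
vertex -2.535 2.844 -1.856
vertex -4.097 2.342 -2.012
vertex -3.116 2.724 -2.722
endloop
endfacet
facet normal -0.554 -0.115 -0.825
outer loop
vertex -3.116 2.724 -2.722
vertex -4.365 3.156 -1.944
vertex -3.385 3.539 -2.655
endloop
endfacet
facet normal 0.772 0.301 -0.560
outer loop
vertex -3.385 3.539 -2.655
vertex -2.535 2.844 -1.856
vertex -3.116 2.724 -2.722
endloop
endfacet
facet normal -0.772 -0.301 0.560
outer loop
vertex -4.097 2.342 -2.012
vertex -3.784 3.276 -1.078
vertex -4.365 3.156 -1.944
endloop
endfacet
facet normal 0.312 -0.947 -0.080
outer loop
vertex -3.515 2.461 -1.145
vertex -4.097 2.342 -2.012
vertex -2.535 2.844 -1.856
endloop
endfacet
facet normal -0.772 -0.301 0.560
outer loop
vertex -3.515 2.461 -1.145
vertex -3.784 3.276 -1.078
vertex -4.097 2.342 -2.012
endloop
endfacet
facet normal -0.313 0.947 0.079
outer loop
vertex -4.365 3.156 -1.944
vertex -3.784 3.276 -1.078
vertex -3.385 3.539 -2.655
endloop
endfacet
facet normal 0.772 0.301 -0.560
outer loop
vertex -2.803 3.658 -1.788
vertex -2.535 2.844 -1.856
vertex -3.385 3.539 -2.655
endloop
endfacet
facet normal -0.311 0.947 0.079
outer loop
vertex -3.385 3.539 -2.655
vertex -3.784 3.276 -1.078
vertex -2.803 3.658 -1.788
endloop
endfacet
facet normal 0.554 0.114 0.825
outer loop
vertex -2.803 3.658 -1.788
vertex -3.515 2.461 -1.145
vertex -2.535 2.844 -1.856
endloop
endfacet
facet normal 0.553 0.115 0.825
outer loop
vertex -3.784 3.276 -1.078
vertex -3.515 2.461 -1.145
vertex -2.803 3.658 -1.788
endloop
endfacet

endsolid


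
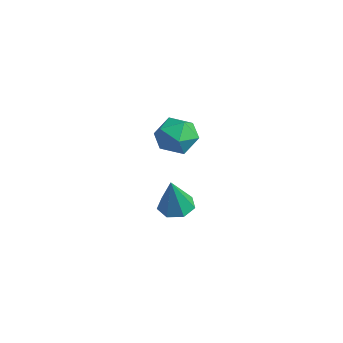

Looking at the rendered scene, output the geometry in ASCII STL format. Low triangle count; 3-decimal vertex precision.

solid 
facet normal -0.463 0.860 -0.213
outer loop
vertex 0.234 2.917 2.838
vertex -0.661 2.534 3.236
vertex 0.012 3.05 3.858
endloop
endfacet
facet normal 0.228 0.971 -0.077
outer loop
vertex 0.234 2.917 2.838
vertex 0.012 3.05 3.858
vertex 0.988 2.797 3.56
endloop
endfacet
facet normal 0.609 0.582 -0.539
outer loop
vertex 0.234 2.917 2.838
vertex 0.988 2.797 3.56
vertex 0.919 2.124 2.756
endloop
endfacet
facet normal 0.153 0.231 -0.961
outer loop
vertex 0.234 2.917 2.838
vertex 0.919 2.124 2.756
vertex -0.1 1.961 2.555
endloop
endfacet
facet normal -0.510 0.403 -0.760
outer loop
vertex 0.234 2.917 2.838
vertex -0.1 1.961 2.555
vertex -0.661 2.534 3.236
endloop
endfacet
facet normal 0.366 0.728 0.580
outer loop
vertex 0.988 2.797 3.56
vertex 0.012 3.05 3.858
vertex 0.56 2.339 4.405
endloop
endfacet
facet normal -0.754 0.549 0.360
outer loop
vertex 0.012 3.05 3.858
vertex -0.661 2.534 3.236
vertex -0.459 2.176 4.204
endloop
endfacet
facet normal -0.830 -0.190 -0.524
outer loop
vertex -0.661 2.534 3.236
vertex -0.1 1.961 2.555
vertex -0.528 1.503 3.4
endloop
endfacet
facet normal 0.242 -0.467 -0.850
outer loop
vertex -0.1 1.961 2.555
vertex 0.919 2.124 2.756
vertex 0.448 1.25 3.102
endloop
endfacet
facet normal 0.981 0.100 -0.168
outer loop
vertex 0.919 2.124 2.756
vertex 0.988 2.797 3.56
vertex 1.121 1.766 3.724
endloop
endfacet
facet normal -0.153 -0.231 0.961
outer loop
vertex 0.226 1.383 4.122
vertex 0.56 2.339 4.405
vertex -0.459 2.176 4.204
endloop
endfacet
facet normal -0.609 -0.582 0.539
outer loop
vertex 0.226 1.383 4.122
vertex -0.459 2.176 4.204
vertex -0.528 1.503 3.4
endloop
endfacet
facet normal -0.228 -0.971 0.077
outer loop
vertex 0.226 1.383 4.122
vertex -0.528 1.503 3.4
vertex 0.448 1.25 3.102
endloop
endfacet
facet normal 0.463 -0.860 0.213
outer loop
vertex 0.226 1.383 4.122
vertex 0.448 1.25 3.102
vertex 1.121 1.766 3.724
endloop
endfacet
facet normal 0.510 -0.403 0.760
outer loop
vertex 0.226 1.383 4.122
vertex 1.121 1.766 3.724
vertex 0.56 2.339 4.405
endloop
endfacet
facet normal -0.242 0.467 0.850
outer loop
vertex -0.459 2.176 4.204
vertex 0.56 2.339 4.405
vertex 0.012 3.05 3.858
endloop
endfacet
facet normal -0.981 -0.100 0.168
outer loop
vertex -0.528 1.503 3.4
vertex -0.459 2.176 4.204
vertex -0.661 2.534 3.236
endloop
endfacet
facet normal -0.366 -0.728 -0.580
outer loop
vertex 0.448 1.25 3.102
vertex -0.528 1.503 3.4
vertex -0.1 1.961 2.555
endloop
endfacet
facet normal 0.754 -0.549 -0.360
outer loop
vertex 1.121 1.766 3.724
vertex 0.448 1.25 3.102
vertex 0.919 2.124 2.756
endloop
endfacet
facet normal 0.830 0.190 0.524
outer loop
vertex 0.56 2.339 4.405
vertex 1.121 1.766 3.724
vertex 0.988 2.797 3.56
endloop
endfacet
facet normal -0.205 0.249 -0.947
outer loop
vertex -0.954 3.171 -2.62
vertex -1.785 3.258 -2.417
vertex -1.163 3.851 -2.396
endloop
endfacet
facet normal 0.949 0.215 0.232
outer loop
vertex -0.954 3.171 -2.62
vertex -1.163 3.851 -2.396
vertex -1.375 2.762 -0.523
endloop
endfacet
facet normal -0.205 0.248 -0.947
outer loop
vertex -1.163 3.851 -2.396
vertex -1.785 3.258 -2.417
vertex -1.841 4.085 -2.188
endloop
endfacet
facet normal 0.415 0.765 0.492
outer loop
vertex -1.163 3.851 -2.396
vertex -1.841 4.085 -2.188
vertex -1.375 2.762 -0.523
endloop
endfacet
facet normal -0.204 0.248 -0.947
outer loop
vertex -1.841 4.085 -2.188
vertex -1.785 3.258 -2.417
vertex -2.477 3.695 -2.153
endloop
endfacet
facet normal -0.376 0.671 0.639
outer loop
vertex -1.841 4.085 -2.188
vertex -2.477 3.695 -2.153
vertex -1.375 2.762 -0.523
endloop
endfacet
facet normal -0.205 0.247 -0.947
outer loop
vertex -2.477 3.695 -2.153
vertex -1.785 3.258 -2.417
vertex -2.591 2.976 -2.316
endloop
endfacet
facet normal -0.827 0.004 0.562
outer loop
vertex -2.477 3.695 -2.153
vertex -2.591 2.976 -2.316
vertex -1.375 2.762 -0.523
endloop
endfacet
facet normal -0.205 0.247 -0.947
outer loop
vertex -2.591 2.976 -2.316
vertex -1.785 3.258 -2.417
vertex -2.099 2.469 -2.555
endloop
endfacet
facet normal -0.600 -0.733 0.320
outer loop
vertex -2.591 2.976 -2.316
vertex -2.099 2.469 -2.555
vertex -1.375 2.762 -0.523
endloop
endfacet
facet normal -0.205 0.247 -0.947
outer loop
vertex -2.099 2.469 -2.555
vertex -1.785 3.258 -2.417
vertex -1.37 2.556 -2.69
endloop
endfacet
facet normal 0.135 -0.986 0.094
outer loop
vertex -2.099 2.469 -2.555
vertex -1.37 2.556 -2.69
vertex -1.375 2.762 -0.523
endloop
endfacet
facet normal -0.206 0.247 -0.947
outer loop
vertex -1.37 2.556 -2.69
vertex -1.785 3.258 -2.417
vertex -0.954 3.171 -2.62
endloop
endfacet
facet normal 0.824 -0.564 0.055
outer loop
vertex -1.37 2.556 -2.69
vertex -0.954 3.171 -2.62
vertex -1.375 2.762 -0.523
endloop
endfacet

endsolid


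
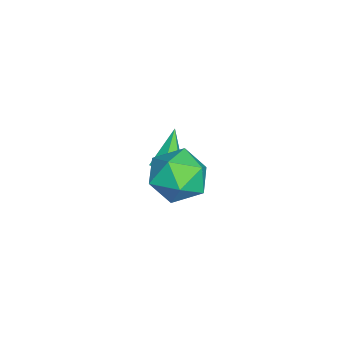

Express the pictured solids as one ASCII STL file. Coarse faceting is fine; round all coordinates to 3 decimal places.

solid 
facet normal -0.320 -0.395 0.861
outer loop
vertex -0.062 2.572 2.201
vertex 0.2 1.524 1.818
vertex 0.982 2.137 2.389
endloop
endfacet
facet normal -0.064 0.263 0.963
outer loop
vertex -0.062 2.572 2.201
vertex 0.982 2.137 2.389
vertex 0.865 3.235 2.081
endloop
endfacet
facet normal -0.437 0.711 0.551
outer loop
vertex -0.062 2.572 2.201
vertex 0.865 3.235 2.081
vertex 0.011 3.3 1.319
endloop
endfacet
facet normal -0.924 0.329 0.195
outer loop
vertex -0.062 2.572 2.201
vertex 0.011 3.3 1.319
vertex -0.4 2.243 1.157
endloop
endfacet
facet normal -0.851 -0.354 0.387
outer loop
vertex -0.062 2.572 2.201
vertex -0.4 2.243 1.157
vertex 0.2 1.524 1.818
endloop
endfacet
facet normal 0.615 0.273 0.740
outer loop
vertex 0.865 3.235 2.081
vertex 0.982 2.137 2.389
vertex 1.7 2.597 1.623
endloop
endfacet
facet normal 0.201 -0.792 0.576
outer loop
vertex 0.982 2.137 2.389
vertex 0.2 1.524 1.818
vertex 1.289 1.54 1.461
endloop
endfacet
facet normal -0.660 -0.727 -0.191
outer loop
vertex 0.2 1.524 1.818
vertex -0.4 2.243 1.157
vertex 0.435 1.605 0.699
endloop
endfacet
facet normal -0.778 0.379 -0.501
outer loop
vertex -0.4 2.243 1.157
vertex 0.011 3.3 1.319
vertex 0.318 2.703 0.391
endloop
endfacet
facet normal 0.010 0.997 0.074
outer loop
vertex 0.011 3.3 1.319
vertex 0.865 3.235 2.081
vertex 1.1 3.316 0.962
endloop
endfacet
facet normal 0.924 -0.329 -0.195
outer loop
vertex 1.362 2.268 0.579
vertex 1.7 2.597 1.623
vertex 1.289 1.54 1.461
endloop
endfacet
facet normal 0.437 -0.711 -0.551
outer loop
vertex 1.362 2.268 0.579
vertex 1.289 1.54 1.461
vertex 0.435 1.605 0.699
endloop
endfacet
facet normal 0.064 -0.263 -0.963
outer loop
vertex 1.362 2.268 0.579
vertex 0.435 1.605 0.699
vertex 0.318 2.703 0.391
endloop
endfacet
facet normal 0.320 0.395 -0.861
outer loop
vertex 1.362 2.268 0.579
vertex 0.318 2.703 0.391
vertex 1.1 3.316 0.962
endloop
endfacet
facet normal 0.851 0.354 -0.387
outer loop
vertex 1.362 2.268 0.579
vertex 1.1 3.316 0.962
vertex 1.7 2.597 1.623
endloop
endfacet
facet normal 0.778 -0.379 0.501
outer loop
vertex 1.289 1.54 1.461
vertex 1.7 2.597 1.623
vertex 0.982 2.137 2.389
endloop
endfacet
facet normal -0.010 -0.997 -0.074
outer loop
vertex 0.435 1.605 0.699
vertex 1.289 1.54 1.461
vertex 0.2 1.524 1.818
endloop
endfacet
facet normal -0.615 -0.273 -0.740
outer loop
vertex 0.318 2.703 0.391
vertex 0.435 1.605 0.699
vertex -0.4 2.243 1.157
endloop
endfacet
facet normal -0.201 0.792 -0.576
outer loop
vertex 1.1 3.316 0.962
vertex 0.318 2.703 0.391
vertex 0.011 3.3 1.319
endloop
endfacet
facet normal 0.660 0.727 0.191
outer loop
vertex 1.7 2.597 1.623
vertex 1.1 3.316 0.962
vertex 0.865 3.235 2.081
endloop
endfacet
facet normal 0.485 -0.131 -0.864
outer loop
vertex -2.624 1.557 -1.439
vertex -3.185 1.61 -1.762
vertex -2.828 2.139 -1.642
endloop
endfacet
facet normal 0.619 0.443 0.649
outer loop
vertex -2.624 1.557 -1.439
vertex -2.828 2.139 -1.642
vertex -3.995 1.83 -0.318
endloop
endfacet
facet normal 0.485 -0.131 -0.864
outer loop
vertex -2.828 2.139 -1.642
vertex -3.185 1.61 -1.762
vertex -3.389 2.192 -1.965
endloop
endfacet
facet normal -0.026 0.978 0.206
outer loop
vertex -2.828 2.139 -1.642
vertex -3.389 2.192 -1.965
vertex -3.995 1.83 -0.318
endloop
endfacet
facet normal 0.485 -0.132 -0.865
outer loop
vertex -3.389 2.192 -1.965
vertex -3.185 1.61 -1.762
vertex -3.747 1.663 -2.085
endloop
endfacet
facet normal -0.799 0.578 -0.167
outer loop
vertex -3.389 2.192 -1.965
vertex -3.747 1.663 -2.085
vertex -3.995 1.83 -0.318
endloop
endfacet
facet normal 0.484 -0.133 -0.865
outer loop
vertex -3.747 1.663 -2.085
vertex -3.185 1.61 -1.762
vertex -3.543 1.08 -1.881
endloop
endfacet
facet normal -0.928 -0.359 -0.096
outer loop
vertex -3.747 1.663 -2.085
vertex -3.543 1.08 -1.881
vertex -3.995 1.83 -0.318
endloop
endfacet
facet normal 0.483 -0.132 -0.865
outer loop
vertex -3.543 1.08 -1.881
vertex -3.185 1.61 -1.762
vertex -2.981 1.027 -1.559
endloop
endfacet
facet normal -0.283 -0.894 0.347
outer loop
vertex -3.543 1.08 -1.881
vertex -2.981 1.027 -1.559
vertex -3.995 1.83 -0.318
endloop
endfacet
facet normal 0.485 -0.131 -0.864
outer loop
vertex -2.981 1.027 -1.559
vertex -3.185 1.61 -1.762
vertex -2.624 1.557 -1.439
endloop
endfacet
facet normal 0.490 -0.493 0.719
outer loop
vertex -2.981 1.027 -1.559
vertex -2.624 1.557 -1.439
vertex -3.995 1.83 -0.318
endloop
endfacet

endsolid


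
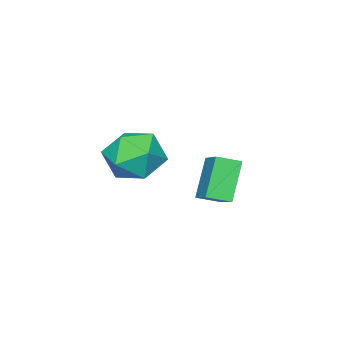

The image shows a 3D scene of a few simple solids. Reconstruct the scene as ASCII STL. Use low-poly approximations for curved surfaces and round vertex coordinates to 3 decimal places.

solid 
facet normal -0.712 -0.702 0.018
outer loop
vertex 2.87 -1.354 2.254
vertex 3.563 -2.068 1.801
vertex 3.503 -1.979 2.89
endloop
endfacet
facet normal -0.796 -0.241 0.556
outer loop
vertex 2.87 -1.354 2.254
vertex 3.503 -1.979 2.89
vertex 3.355 -0.924 3.135
endloop
endfacet
facet normal -0.868 0.412 0.277
outer loop
vertex 2.87 -1.354 2.254
vertex 3.355 -0.924 3.135
vertex 3.324 -0.36 2.198
endloop
endfacet
facet normal -0.829 0.354 -0.433
outer loop
vertex 2.87 -1.354 2.254
vertex 3.324 -0.36 2.198
vertex 3.452 -1.068 1.374
endloop
endfacet
facet normal -0.732 -0.335 -0.593
outer loop
vertex 2.87 -1.354 2.254
vertex 3.452 -1.068 1.374
vertex 3.563 -2.068 1.801
endloop
endfacet
facet normal -0.199 -0.248 0.948
outer loop
vertex 3.355 -0.924 3.135
vertex 3.503 -1.979 2.89
vertex 4.348 -1.372 3.226
endloop
endfacet
facet normal -0.064 -0.995 0.078
outer loop
vertex 3.503 -1.979 2.89
vertex 3.563 -2.068 1.801
vertex 4.476 -2.08 2.402
endloop
endfacet
facet normal -0.097 -0.400 -0.911
outer loop
vertex 3.563 -2.068 1.801
vertex 3.452 -1.068 1.374
vertex 4.445 -1.516 1.465
endloop
endfacet
facet normal -0.253 0.714 -0.653
outer loop
vertex 3.452 -1.068 1.374
vertex 3.324 -0.36 2.198
vertex 4.297 -0.461 1.71
endloop
endfacet
facet normal -0.316 0.808 0.497
outer loop
vertex 3.324 -0.36 2.198
vertex 3.355 -0.924 3.135
vertex 4.237 -0.372 2.799
endloop
endfacet
facet normal 0.829 -0.354 0.433
outer loop
vertex 4.93 -1.086 2.346
vertex 4.348 -1.372 3.226
vertex 4.476 -2.08 2.402
endloop
endfacet
facet normal 0.868 -0.412 -0.277
outer loop
vertex 4.93 -1.086 2.346
vertex 4.476 -2.08 2.402
vertex 4.445 -1.516 1.465
endloop
endfacet
facet normal 0.796 0.241 -0.556
outer loop
vertex 4.93 -1.086 2.346
vertex 4.445 -1.516 1.465
vertex 4.297 -0.461 1.71
endloop
endfacet
facet normal 0.712 0.702 -0.018
outer loop
vertex 4.93 -1.086 2.346
vertex 4.297 -0.461 1.71
vertex 4.237 -0.372 2.799
endloop
endfacet
facet normal 0.732 0.335 0.593
outer loop
vertex 4.93 -1.086 2.346
vertex 4.237 -0.372 2.799
vertex 4.348 -1.372 3.226
endloop
endfacet
facet normal 0.253 -0.714 0.653
outer loop
vertex 4.476 -2.08 2.402
vertex 4.348 -1.372 3.226
vertex 3.503 -1.979 2.89
endloop
endfacet
facet normal 0.316 -0.808 -0.497
outer loop
vertex 4.445 -1.516 1.465
vertex 4.476 -2.08 2.402
vertex 3.563 -2.068 1.801
endloop
endfacet
facet normal 0.199 0.248 -0.948
outer loop
vertex 4.297 -0.461 1.71
vertex 4.445 -1.516 1.465
vertex 3.452 -1.068 1.374
endloop
endfacet
facet normal 0.064 0.995 -0.078
outer loop
vertex 4.237 -0.372 2.799
vertex 4.297 -0.461 1.71
vertex 3.324 -0.36 2.198
endloop
endfacet
facet normal 0.097 0.400 0.911
outer loop
vertex 4.348 -1.372 3.226
vertex 4.237 -0.372 2.799
vertex 3.355 -0.924 3.135
endloop
endfacet
facet normal -0.521 -0.171 0.837
outer loop
vertex 3.412 1.183 2.786
vertex 4.118 2.142 3.421
vertex 2.866 1.736 2.559
endloop
endfacet
facet normal -0.523 -0.710 -0.471
outer loop
vertex 3.662 1.998 1.279
vertex 3.412 1.183 2.786
vertex 2.866 1.736 2.559
endloop
endfacet
facet normal -0.521 -0.171 0.837
outer loop
vertex 2.866 1.736 2.559
vertex 4.118 2.142 3.421
vertex 3.572 2.695 3.194
endloop
endfacet
facet normal -0.675 0.682 -0.280
outer loop
vertex 3.572 2.695 3.194
vertex 3.662 1.998 1.279
vertex 2.866 1.736 2.559
endloop
endfacet
facet normal 0.675 -0.682 0.280
outer loop
vertex 3.412 1.183 2.786
vertex 4.914 2.404 2.141
vertex 4.118 2.142 3.421
endloop
endfacet
facet normal -0.523 -0.710 -0.471
outer loop
vertex 4.208 1.445 1.506
vertex 3.412 1.183 2.786
vertex 3.662 1.998 1.279
endloop
endfacet
facet normal 0.675 -0.682 0.280
outer loop
vertex 4.208 1.445 1.506
vertex 4.914 2.404 2.141
vertex 3.412 1.183 2.786
endloop
endfacet
facet normal 0.523 0.710 0.471
outer loop
vertex 4.118 2.142 3.421
vertex 4.914 2.404 2.141
vertex 3.572 2.695 3.194
endloop
endfacet
facet normal -0.675 0.682 -0.280
outer loop
vertex 4.368 2.957 1.914
vertex 3.662 1.998 1.279
vertex 3.572 2.695 3.194
endloop
endfacet
facet normal 0.523 0.710 0.471
outer loop
vertex 3.572 2.695 3.194
vertex 4.914 2.404 2.141
vertex 4.368 2.957 1.914
endloop
endfacet
facet normal 0.521 0.171 -0.837
outer loop
vertex 4.368 2.957 1.914
vertex 4.208 1.445 1.506
vertex 3.662 1.998 1.279
endloop
endfacet
facet normal 0.521 0.171 -0.837
outer loop
vertex 4.914 2.404 2.141
vertex 4.208 1.445 1.506
vertex 4.368 2.957 1.914
endloop
endfacet

endsolid


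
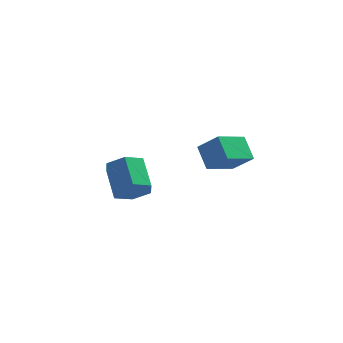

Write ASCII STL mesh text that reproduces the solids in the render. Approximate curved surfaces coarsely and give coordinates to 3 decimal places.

solid 
facet normal -0.758 0.216 -0.616
outer loop
vertex 1.815 -1.557 1.027
vertex 2.639 0.035 0.57
vertex 2.539 -2.259 -0.11
endloop
endfacet
facet normal -0.446 -0.860 0.247
outer loop
vertex 3.721 -2.595 0.85
vertex 1.815 -1.557 1.027
vertex 2.539 -2.259 -0.11
endloop
endfacet
facet normal -0.758 0.216 -0.616
outer loop
vertex 2.539 -2.259 -0.11
vertex 2.639 0.035 0.57
vertex 3.363 -0.667 -0.567
endloop
endfacet
facet normal 0.477 -0.461 -0.748
outer loop
vertex 3.363 -0.667 -0.567
vertex 3.721 -2.595 0.85
vertex 2.539 -2.259 -0.11
endloop
endfacet
facet normal -0.477 0.461 0.748
outer loop
vertex 1.815 -1.557 1.027
vertex 3.821 -0.301 1.53
vertex 2.639 0.035 0.57
endloop
endfacet
facet normal -0.446 -0.860 0.247
outer loop
vertex 2.997 -1.893 1.987
vertex 1.815 -1.557 1.027
vertex 3.721 -2.595 0.85
endloop
endfacet
facet normal -0.477 0.461 0.748
outer loop
vertex 2.997 -1.893 1.987
vertex 3.821 -0.301 1.53
vertex 1.815 -1.557 1.027
endloop
endfacet
facet normal 0.446 0.860 -0.247
outer loop
vertex 2.639 0.035 0.57
vertex 3.821 -0.301 1.53
vertex 3.363 -0.667 -0.567
endloop
endfacet
facet normal 0.477 -0.461 -0.748
outer loop
vertex 4.545 -1.003 0.393
vertex 3.721 -2.595 0.85
vertex 3.363 -0.667 -0.567
endloop
endfacet
facet normal 0.446 0.860 -0.247
outer loop
vertex 3.363 -0.667 -0.567
vertex 3.821 -0.301 1.53
vertex 4.545 -1.003 0.393
endloop
endfacet
facet normal 0.758 -0.216 0.616
outer loop
vertex 4.545 -1.003 0.393
vertex 2.997 -1.893 1.987
vertex 3.721 -2.595 0.85
endloop
endfacet
facet normal 0.758 -0.216 0.616
outer loop
vertex 3.821 -0.301 1.53
vertex 2.997 -1.893 1.987
vertex 4.545 -1.003 0.393
endloop
endfacet
facet normal 0.449 -0.606 -0.657
outer loop
vertex -1.297 0.187 -3.208
vertex -1.97 -0.631 -2.913
vertex -2.254 0.046 -3.732
endloop
endfacet
facet normal 0.205 0.785 -0.585
outer loop
vertex -1.297 0.187 -3.208
vertex -2.254 0.046 -3.732
vertex -2.218 1.43 -1.863
endloop
endfacet
facet normal 0.203 0.785 -0.585
outer loop
vertex -2.218 1.43 -1.863
vertex -2.254 0.046 -3.732
vertex -3.175 1.288 -2.386
endloop
endfacet
facet normal -0.449 0.606 0.657
outer loop
vertex -2.218 1.43 -1.863
vertex -3.175 1.288 -2.386
vertex -2.89 0.611 -1.567
endloop
endfacet
facet normal 0.450 -0.606 -0.657
outer loop
vertex -2.254 0.046 -3.732
vertex -1.97 -0.631 -2.913
vertex -2.926 -0.773 -3.437
endloop
endfacet
facet normal -0.652 0.281 -0.705
outer loop
vertex -2.254 0.046 -3.732
vertex -2.926 -0.773 -3.437
vertex -3.175 1.288 -2.386
endloop
endfacet
facet normal -0.652 0.281 -0.705
outer loop
vertex -3.175 1.288 -2.386
vertex -2.926 -0.773 -3.437
vertex -3.847 0.469 -2.091
endloop
endfacet
facet normal -0.449 0.605 0.657
outer loop
vertex -3.175 1.288 -2.386
vertex -3.847 0.469 -2.091
vertex -2.89 0.611 -1.567
endloop
endfacet
facet normal 0.450 -0.606 -0.656
outer loop
vertex -2.926 -0.773 -3.437
vertex -1.97 -0.631 -2.913
vertex -2.642 -1.45 -2.617
endloop
endfacet
facet normal -0.855 -0.504 -0.120
outer loop
vertex -2.926 -0.773 -3.437
vertex -2.642 -1.45 -2.617
vertex -3.847 0.469 -2.091
endloop
endfacet
facet normal -0.855 -0.504 -0.120
outer loop
vertex -3.847 0.469 -2.091
vertex -2.642 -1.45 -2.617
vertex -3.563 -0.207 -1.272
endloop
endfacet
facet normal -0.449 0.606 0.656
outer loop
vertex -3.847 0.469 -2.091
vertex -3.563 -0.207 -1.272
vertex -2.89 0.611 -1.567
endloop
endfacet
facet normal 0.449 -0.606 -0.657
outer loop
vertex -2.642 -1.45 -2.617
vertex -1.97 -0.631 -2.913
vertex -1.685 -1.308 -2.094
endloop
endfacet
facet normal -0.204 -0.785 0.586
outer loop
vertex -2.642 -1.45 -2.617
vertex -1.685 -1.308 -2.094
vertex -3.563 -0.207 -1.272
endloop
endfacet
facet normal -0.204 -0.785 0.585
outer loop
vertex -3.563 -0.207 -1.272
vertex -1.685 -1.308 -2.094
vertex -2.606 -0.066 -0.748
endloop
endfacet
facet normal -0.449 0.606 0.657
outer loop
vertex -3.563 -0.207 -1.272
vertex -2.606 -0.066 -0.748
vertex -2.89 0.611 -1.567
endloop
endfacet
facet normal 0.449 -0.605 -0.657
outer loop
vertex -1.685 -1.308 -2.094
vertex -1.97 -0.631 -2.913
vertex -1.013 -0.489 -2.389
endloop
endfacet
facet normal 0.652 -0.281 0.705
outer loop
vertex -1.685 -1.308 -2.094
vertex -1.013 -0.489 -2.389
vertex -2.606 -0.066 -0.748
endloop
endfacet
facet normal 0.652 -0.281 0.705
outer loop
vertex -2.606 -0.066 -0.748
vertex -1.013 -0.489 -2.389
vertex -1.934 0.753 -1.043
endloop
endfacet
facet normal -0.450 0.606 0.657
outer loop
vertex -2.606 -0.066 -0.748
vertex -1.934 0.753 -1.043
vertex -2.89 0.611 -1.567
endloop
endfacet
facet normal 0.449 -0.606 -0.656
outer loop
vertex -1.013 -0.489 -2.389
vertex -1.97 -0.631 -2.913
vertex -1.297 0.187 -3.208
endloop
endfacet
facet normal 0.855 0.504 0.120
outer loop
vertex -1.013 -0.489 -2.389
vertex -1.297 0.187 -3.208
vertex -1.934 0.753 -1.043
endloop
endfacet
facet normal 0.855 0.504 0.120
outer loop
vertex -1.934 0.753 -1.043
vertex -1.297 0.187 -3.208
vertex -2.218 1.43 -1.863
endloop
endfacet
facet normal -0.450 0.606 0.656
outer loop
vertex -1.934 0.753 -1.043
vertex -2.218 1.43 -1.863
vertex -2.89 0.611 -1.567
endloop
endfacet

endsolid


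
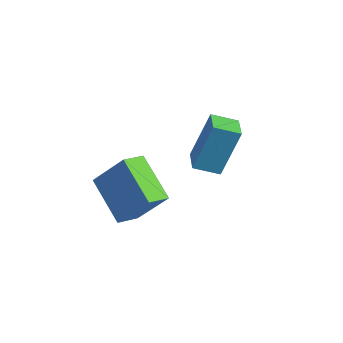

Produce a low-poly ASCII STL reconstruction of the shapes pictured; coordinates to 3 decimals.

solid 
facet normal -0.845 0.131 0.518
outer loop
vertex -3.01 -3.561 -1.976
vertex -3.073 -2.671 -2.304
vertex -3.949 -4.137 -3.361
endloop
endfacet
facet normal 0.066 -0.936 0.345
outer loop
vertex -2.327 -4.389 -4.356
vertex -3.01 -3.561 -1.976
vertex -3.949 -4.137 -3.361
endloop
endfacet
facet normal -0.845 0.131 0.518
outer loop
vertex -3.949 -4.137 -3.361
vertex -3.073 -2.671 -2.304
vertex -4.012 -3.248 -3.689
endloop
endfacet
facet normal -0.531 -0.326 -0.782
outer loop
vertex -4.012 -3.248 -3.689
vertex -2.327 -4.389 -4.356
vertex -3.949 -4.137 -3.361
endloop
endfacet
facet normal 0.531 0.326 0.782
outer loop
vertex -3.01 -3.561 -1.976
vertex -1.451 -2.923 -3.299
vertex -3.073 -2.671 -2.304
endloop
endfacet
facet normal 0.067 -0.936 0.345
outer loop
vertex -1.388 -3.812 -2.971
vertex -3.01 -3.561 -1.976
vertex -2.327 -4.389 -4.356
endloop
endfacet
facet normal 0.530 0.326 0.782
outer loop
vertex -1.388 -3.812 -2.971
vertex -1.451 -2.923 -3.299
vertex -3.01 -3.561 -1.976
endloop
endfacet
facet normal -0.066 0.936 -0.345
outer loop
vertex -3.073 -2.671 -2.304
vertex -1.451 -2.923 -3.299
vertex -4.012 -3.248 -3.689
endloop
endfacet
facet normal -0.530 -0.326 -0.783
outer loop
vertex -2.39 -3.499 -4.684
vertex -2.327 -4.389 -4.356
vertex -4.012 -3.248 -3.689
endloop
endfacet
facet normal -0.066 0.936 -0.344
outer loop
vertex -4.012 -3.248 -3.689
vertex -1.451 -2.923 -3.299
vertex -2.39 -3.499 -4.684
endloop
endfacet
facet normal 0.845 -0.131 -0.518
outer loop
vertex -2.39 -3.499 -4.684
vertex -1.388 -3.812 -2.971
vertex -2.327 -4.389 -4.356
endloop
endfacet
facet normal 0.845 -0.131 -0.518
outer loop
vertex -1.451 -2.923 -3.299
vertex -1.388 -3.812 -2.971
vertex -2.39 -3.499 -4.684
endloop
endfacet
facet normal -0.591 -0.729 0.346
outer loop
vertex -2.5 -0.106 -1.831
vertex -3.332 0.503 -1.969
vertex -2.717 -0.834 -3.735
endloop
endfacet
facet normal 0.800 -0.586 0.133
outer loop
vertex -2.108 -0.083 -4.091
vertex -2.5 -0.106 -1.831
vertex -2.717 -0.834 -3.735
endloop
endfacet
facet normal -0.591 -0.729 0.346
outer loop
vertex -2.717 -0.834 -3.735
vertex -3.332 0.503 -1.969
vertex -3.549 -0.224 -3.873
endloop
endfacet
facet normal -0.106 -0.355 -0.929
outer loop
vertex -3.549 -0.224 -3.873
vertex -2.108 -0.083 -4.091
vertex -2.717 -0.834 -3.735
endloop
endfacet
facet normal 0.106 0.355 0.929
outer loop
vertex -2.5 -0.106 -1.831
vertex -2.723 1.254 -2.325
vertex -3.332 0.503 -1.969
endloop
endfacet
facet normal 0.799 -0.586 0.133
outer loop
vertex -1.891 0.644 -2.187
vertex -2.5 -0.106 -1.831
vertex -2.108 -0.083 -4.091
endloop
endfacet
facet normal 0.106 0.355 0.929
outer loop
vertex -1.891 0.644 -2.187
vertex -2.723 1.254 -2.325
vertex -2.5 -0.106 -1.831
endloop
endfacet
facet normal -0.800 0.586 -0.132
outer loop
vertex -3.332 0.503 -1.969
vertex -2.723 1.254 -2.325
vertex -3.549 -0.224 -3.873
endloop
endfacet
facet normal -0.106 -0.355 -0.929
outer loop
vertex -2.94 0.526 -4.229
vertex -2.108 -0.083 -4.091
vertex -3.549 -0.224 -3.873
endloop
endfacet
facet normal -0.799 0.586 -0.133
outer loop
vertex -3.549 -0.224 -3.873
vertex -2.723 1.254 -2.325
vertex -2.94 0.526 -4.229
endloop
endfacet
facet normal 0.591 0.729 -0.346
outer loop
vertex -2.94 0.526 -4.229
vertex -1.891 0.644 -2.187
vertex -2.108 -0.083 -4.091
endloop
endfacet
facet normal 0.591 0.728 -0.346
outer loop
vertex -2.723 1.254 -2.325
vertex -1.891 0.644 -2.187
vertex -2.94 0.526 -4.229
endloop
endfacet

endsolid


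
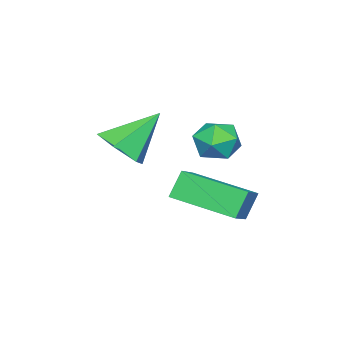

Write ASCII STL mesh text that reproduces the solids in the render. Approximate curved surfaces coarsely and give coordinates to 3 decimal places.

solid 
facet normal -0.503 0.121 0.856
outer loop
vertex -1.92 -0.492 0.438
vertex -2.154 1.311 0.045
vertex -2.92 -0.742 -0.115
endloop
endfacet
facet normal 0.126 -0.969 0.211
outer loop
vertex -2.466 -0.851 -0.885
vertex -1.92 -0.492 0.438
vertex -2.92 -0.742 -0.115
endloop
endfacet
facet normal -0.504 0.121 0.855
outer loop
vertex -2.92 -0.742 -0.115
vertex -2.154 1.311 0.045
vertex -3.153 1.061 -0.508
endloop
endfacet
facet normal -0.854 -0.214 -0.474
outer loop
vertex -3.153 1.061 -0.508
vertex -2.466 -0.851 -0.885
vertex -2.92 -0.742 -0.115
endloop
endfacet
facet normal 0.854 0.214 0.473
outer loop
vertex -1.92 -0.492 0.438
vertex -1.7 1.202 -0.725
vertex -2.154 1.311 0.045
endloop
endfacet
facet normal 0.126 -0.969 0.211
outer loop
vertex -1.467 -0.601 -0.332
vertex -1.92 -0.492 0.438
vertex -2.466 -0.851 -0.885
endloop
endfacet
facet normal 0.855 0.214 0.473
outer loop
vertex -1.467 -0.601 -0.332
vertex -1.7 1.202 -0.725
vertex -1.92 -0.492 0.438
endloop
endfacet
facet normal -0.126 0.969 -0.211
outer loop
vertex -2.154 1.311 0.045
vertex -1.7 1.202 -0.725
vertex -3.153 1.061 -0.508
endloop
endfacet
facet normal -0.855 -0.214 -0.473
outer loop
vertex -2.7 0.952 -1.278
vertex -2.466 -0.851 -0.885
vertex -3.153 1.061 -0.508
endloop
endfacet
facet normal -0.126 0.969 -0.211
outer loop
vertex -3.153 1.061 -0.508
vertex -1.7 1.202 -0.725
vertex -2.7 0.952 -1.278
endloop
endfacet
facet normal 0.504 -0.121 -0.855
outer loop
vertex -2.7 0.952 -1.278
vertex -1.467 -0.601 -0.332
vertex -2.466 -0.851 -0.885
endloop
endfacet
facet normal 0.503 -0.121 -0.855
outer loop
vertex -1.7 1.202 -0.725
vertex -1.467 -0.601 -0.332
vertex -2.7 0.952 -1.278
endloop
endfacet
facet normal 0.579 -0.417 -0.701
outer loop
vertex -1.478 -2.757 1.387
vertex -1.792 -2.269 0.837
vertex -1.14 -2.046 1.243
endloop
endfacet
facet normal 0.406 -0.008 0.914
outer loop
vertex -1.478 -2.757 1.387
vertex -1.14 -2.046 1.243
vertex -2.708 -1.611 1.943
endloop
endfacet
facet normal 0.579 -0.416 -0.701
outer loop
vertex -1.14 -2.046 1.243
vertex -1.792 -2.269 0.837
vertex -1.455 -1.558 0.693
endloop
endfacet
facet normal 0.421 0.785 0.455
outer loop
vertex -1.14 -2.046 1.243
vertex -1.455 -1.558 0.693
vertex -2.708 -1.611 1.943
endloop
endfacet
facet normal 0.580 -0.417 -0.700
outer loop
vertex -1.455 -1.558 0.693
vertex -1.792 -2.269 0.837
vertex -2.107 -1.782 0.286
endloop
endfacet
facet normal -0.218 0.959 -0.178
outer loop
vertex -1.455 -1.558 0.693
vertex -2.107 -1.782 0.286
vertex -2.708 -1.611 1.943
endloop
endfacet
facet normal 0.580 -0.417 -0.700
outer loop
vertex -2.107 -1.782 0.286
vertex -1.792 -2.269 0.837
vertex -2.444 -2.492 0.43
endloop
endfacet
facet normal -0.871 0.342 -0.351
outer loop
vertex -2.107 -1.782 0.286
vertex -2.444 -2.492 0.43
vertex -2.708 -1.611 1.943
endloop
endfacet
facet normal 0.580 -0.417 -0.700
outer loop
vertex -2.444 -2.492 0.43
vertex -1.792 -2.269 0.837
vertex -2.13 -2.98 0.981
endloop
endfacet
facet normal -0.887 -0.450 0.107
outer loop
vertex -2.444 -2.492 0.43
vertex -2.13 -2.98 0.981
vertex -2.708 -1.611 1.943
endloop
endfacet
facet normal 0.579 -0.417 -0.701
outer loop
vertex -2.13 -2.98 0.981
vertex -1.792 -2.269 0.837
vertex -1.478 -2.757 1.387
endloop
endfacet
facet normal -0.247 -0.625 0.741
outer loop
vertex -2.13 -2.98 0.981
vertex -1.478 -2.757 1.387
vertex -2.708 -1.611 1.943
endloop
endfacet
facet normal -0.955 0.295 0.044
outer loop
vertex -3.09 0.584 1.131
vertex -3.295 -0.094 1.228
vertex -3.142 0.318 1.792
endloop
endfacet
facet normal -0.518 0.807 0.284
outer loop
vertex -3.09 0.584 1.131
vertex -3.142 0.318 1.792
vertex -2.589 0.735 1.617
endloop
endfacet
facet normal -0.061 0.969 -0.238
outer loop
vertex -3.09 0.584 1.131
vertex -2.589 0.735 1.617
vertex -2.4 0.582 0.945
endloop
endfacet
facet normal -0.214 0.559 -0.801
outer loop
vertex -3.09 0.584 1.131
vertex -2.4 0.582 0.945
vertex -2.836 0.069 0.704
endloop
endfacet
facet normal -0.766 0.142 -0.627
outer loop
vertex -3.09 0.584 1.131
vertex -2.836 0.069 0.704
vertex -3.295 -0.094 1.228
endloop
endfacet
facet normal -0.145 0.540 0.829
outer loop
vertex -2.589 0.735 1.617
vertex -3.142 0.318 1.792
vertex -2.484 0.151 2.016
endloop
endfacet
facet normal -0.850 -0.288 0.441
outer loop
vertex -3.142 0.318 1.792
vertex -3.295 -0.094 1.228
vertex -2.92 -0.362 1.775
endloop
endfacet
facet normal -0.544 -0.538 -0.644
outer loop
vertex -3.295 -0.094 1.228
vertex -2.836 0.069 0.704
vertex -2.731 -0.515 1.103
endloop
endfacet
facet normal 0.350 0.138 -0.926
outer loop
vertex -2.836 0.069 0.704
vertex -2.4 0.582 0.945
vertex -2.178 -0.098 0.928
endloop
endfacet
facet normal 0.596 0.803 -0.015
outer loop
vertex -2.4 0.582 0.945
vertex -2.589 0.735 1.617
vertex -2.025 0.314 1.492
endloop
endfacet
facet normal 0.214 -0.559 0.801
outer loop
vertex -2.23 -0.364 1.589
vertex -2.484 0.151 2.016
vertex -2.92 -0.362 1.775
endloop
endfacet
facet normal 0.061 -0.969 0.238
outer loop
vertex -2.23 -0.364 1.589
vertex -2.92 -0.362 1.775
vertex -2.731 -0.515 1.103
endloop
endfacet
facet normal 0.518 -0.807 -0.284
outer loop
vertex -2.23 -0.364 1.589
vertex -2.731 -0.515 1.103
vertex -2.178 -0.098 0.928
endloop
endfacet
facet normal 0.955 -0.295 -0.044
outer loop
vertex -2.23 -0.364 1.589
vertex -2.178 -0.098 0.928
vertex -2.025 0.314 1.492
endloop
endfacet
facet normal 0.766 -0.142 0.627
outer loop
vertex -2.23 -0.364 1.589
vertex -2.025 0.314 1.492
vertex -2.484 0.151 2.016
endloop
endfacet
facet normal -0.350 -0.138 0.926
outer loop
vertex -2.92 -0.362 1.775
vertex -2.484 0.151 2.016
vertex -3.142 0.318 1.792
endloop
endfacet
facet normal -0.596 -0.803 0.015
outer loop
vertex -2.731 -0.515 1.103
vertex -2.92 -0.362 1.775
vertex -3.295 -0.094 1.228
endloop
endfacet
facet normal 0.145 -0.540 -0.829
outer loop
vertex -2.178 -0.098 0.928
vertex -2.731 -0.515 1.103
vertex -2.836 0.069 0.704
endloop
endfacet
facet normal 0.850 0.288 -0.441
outer loop
vertex -2.025 0.314 1.492
vertex -2.178 -0.098 0.928
vertex -2.4 0.582 0.945
endloop
endfacet
facet normal 0.544 0.538 0.644
outer loop
vertex -2.484 0.151 2.016
vertex -2.025 0.314 1.492
vertex -2.589 0.735 1.617
endloop
endfacet

endsolid


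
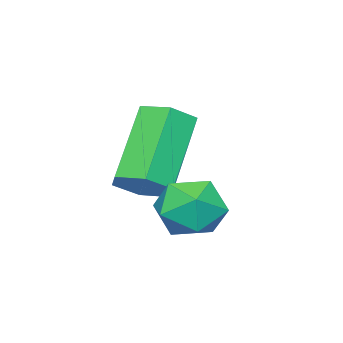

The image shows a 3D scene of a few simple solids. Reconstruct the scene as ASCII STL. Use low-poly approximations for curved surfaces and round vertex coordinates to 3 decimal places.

solid 
facet normal 0.634 0.179 -0.752
outer loop
vertex -2.737 0.887 -2.355
vertex -3.218 1.161 -2.695
vertex -2.852 1.525 -2.3
endloop
endfacet
facet normal 0.753 0.080 0.653
outer loop
vertex -2.737 0.887 -2.355
vertex -2.852 1.525 -2.3
vertex -3.94 0.545 -0.925
endloop
endfacet
facet normal 0.753 0.080 0.653
outer loop
vertex -3.94 0.545 -0.925
vertex -2.852 1.525 -2.3
vertex -4.055 1.182 -0.87
endloop
endfacet
facet normal -0.633 -0.179 0.753
outer loop
vertex -3.94 0.545 -0.925
vertex -4.055 1.182 -0.87
vertex -4.422 0.819 -1.265
endloop
endfacet
facet normal 0.633 0.181 -0.753
outer loop
vertex -2.852 1.525 -2.3
vertex -3.218 1.161 -2.695
vertex -3.334 1.799 -2.639
endloop
endfacet
facet normal 0.223 0.889 0.401
outer loop
vertex -2.852 1.525 -2.3
vertex -3.334 1.799 -2.639
vertex -4.055 1.182 -0.87
endloop
endfacet
facet normal 0.223 0.889 0.401
outer loop
vertex -4.055 1.182 -0.87
vertex -3.334 1.799 -2.639
vertex -4.537 1.456 -1.209
endloop
endfacet
facet normal -0.632 -0.180 0.753
outer loop
vertex -4.055 1.182 -0.87
vertex -4.537 1.456 -1.209
vertex -4.422 0.819 -1.265
endloop
endfacet
facet normal 0.634 0.181 -0.752
outer loop
vertex -3.334 1.799 -2.639
vertex -3.218 1.161 -2.695
vertex -3.7 1.435 -3.035
endloop
endfacet
facet normal -0.531 0.809 -0.253
outer loop
vertex -3.334 1.799 -2.639
vertex -3.7 1.435 -3.035
vertex -4.537 1.456 -1.209
endloop
endfacet
facet normal -0.530 0.810 -0.252
outer loop
vertex -4.537 1.456 -1.209
vertex -3.7 1.435 -3.035
vertex -4.903 1.093 -1.605
endloop
endfacet
facet normal -0.634 -0.181 0.752
outer loop
vertex -4.537 1.456 -1.209
vertex -4.903 1.093 -1.605
vertex -4.422 0.819 -1.265
endloop
endfacet
facet normal 0.633 0.179 -0.753
outer loop
vertex -3.7 1.435 -3.035
vertex -3.218 1.161 -2.695
vertex -3.585 0.798 -3.09
endloop
endfacet
facet normal -0.753 -0.080 -0.653
outer loop
vertex -3.7 1.435 -3.035
vertex -3.585 0.798 -3.09
vertex -4.903 1.093 -1.605
endloop
endfacet
facet normal -0.753 -0.080 -0.653
outer loop
vertex -4.903 1.093 -1.605
vertex -3.585 0.798 -3.09
vertex -4.788 0.455 -1.66
endloop
endfacet
facet normal -0.634 -0.179 0.752
outer loop
vertex -4.903 1.093 -1.605
vertex -4.788 0.455 -1.66
vertex -4.422 0.819 -1.265
endloop
endfacet
facet normal 0.632 0.180 -0.753
outer loop
vertex -3.585 0.798 -3.09
vertex -3.218 1.161 -2.695
vertex -3.103 0.524 -2.751
endloop
endfacet
facet normal -0.223 -0.889 -0.401
outer loop
vertex -3.585 0.798 -3.09
vertex -3.103 0.524 -2.751
vertex -4.788 0.455 -1.66
endloop
endfacet
facet normal -0.223 -0.889 -0.401
outer loop
vertex -4.788 0.455 -1.66
vertex -3.103 0.524 -2.751
vertex -4.306 0.181 -1.321
endloop
endfacet
facet normal -0.633 -0.181 0.753
outer loop
vertex -4.788 0.455 -1.66
vertex -4.306 0.181 -1.321
vertex -4.422 0.819 -1.265
endloop
endfacet
facet normal 0.634 0.181 -0.752
outer loop
vertex -3.103 0.524 -2.751
vertex -3.218 1.161 -2.695
vertex -2.737 0.887 -2.355
endloop
endfacet
facet normal 0.530 -0.810 0.252
outer loop
vertex -3.103 0.524 -2.751
vertex -2.737 0.887 -2.355
vertex -4.306 0.181 -1.321
endloop
endfacet
facet normal 0.531 -0.809 0.253
outer loop
vertex -4.306 0.181 -1.321
vertex -2.737 0.887 -2.355
vertex -3.94 0.545 -0.925
endloop
endfacet
facet normal -0.634 -0.181 0.752
outer loop
vertex -4.306 0.181 -1.321
vertex -3.94 0.545 -0.925
vertex -4.422 0.819 -1.265
endloop
endfacet
facet normal -0.052 0.772 0.633
outer loop
vertex -3.004 3.283 -2.727
vertex -3.113 2.797 -2.143
vertex -2.401 3.006 -2.34
endloop
endfacet
facet normal 0.374 0.924 0.078
outer loop
vertex -3.004 3.283 -2.727
vertex -2.401 3.006 -2.34
vertex -2.374 3.06 -3.105
endloop
endfacet
facet normal -0.009 0.855 -0.519
outer loop
vertex -3.004 3.283 -2.727
vertex -2.374 3.06 -3.105
vertex -3.069 2.885 -3.381
endloop
endfacet
facet normal -0.671 0.661 -0.336
outer loop
vertex -3.004 3.283 -2.727
vertex -3.069 2.885 -3.381
vertex -3.526 2.723 -2.786
endloop
endfacet
facet normal -0.697 0.610 0.377
outer loop
vertex -3.004 3.283 -2.727
vertex -3.526 2.723 -2.786
vertex -3.113 2.797 -2.143
endloop
endfacet
facet normal 0.897 0.438 0.063
outer loop
vertex -2.374 3.06 -3.105
vertex -2.401 3.006 -2.34
vertex -2.094 2.437 -2.754
endloop
endfacet
facet normal 0.208 0.195 0.959
outer loop
vertex -2.401 3.006 -2.34
vertex -3.113 2.797 -2.143
vertex -2.551 2.275 -2.159
endloop
endfacet
facet normal -0.836 -0.069 0.545
outer loop
vertex -3.113 2.797 -2.143
vertex -3.526 2.723 -2.786
vertex -3.246 2.1 -2.435
endloop
endfacet
facet normal -0.795 0.013 -0.607
outer loop
vertex -3.526 2.723 -2.786
vertex -3.069 2.885 -3.381
vertex -3.219 2.154 -3.2
endloop
endfacet
facet normal 0.277 0.326 -0.904
outer loop
vertex -3.069 2.885 -3.381
vertex -2.374 3.06 -3.105
vertex -2.507 2.363 -3.397
endloop
endfacet
facet normal 0.671 -0.661 0.336
outer loop
vertex -2.616 1.877 -2.813
vertex -2.094 2.437 -2.754
vertex -2.551 2.275 -2.159
endloop
endfacet
facet normal 0.009 -0.855 0.519
outer loop
vertex -2.616 1.877 -2.813
vertex -2.551 2.275 -2.159
vertex -3.246 2.1 -2.435
endloop
endfacet
facet normal -0.374 -0.924 -0.078
outer loop
vertex -2.616 1.877 -2.813
vertex -3.246 2.1 -2.435
vertex -3.219 2.154 -3.2
endloop
endfacet
facet normal 0.052 -0.772 -0.633
outer loop
vertex -2.616 1.877 -2.813
vertex -3.219 2.154 -3.2
vertex -2.507 2.363 -3.397
endloop
endfacet
facet normal 0.697 -0.610 -0.377
outer loop
vertex -2.616 1.877 -2.813
vertex -2.507 2.363 -3.397
vertex -2.094 2.437 -2.754
endloop
endfacet
facet normal 0.795 -0.013 0.607
outer loop
vertex -2.551 2.275 -2.159
vertex -2.094 2.437 -2.754
vertex -2.401 3.006 -2.34
endloop
endfacet
facet normal -0.277 -0.326 0.904
outer loop
vertex -3.246 2.1 -2.435
vertex -2.551 2.275 -2.159
vertex -3.113 2.797 -2.143
endloop
endfacet
facet normal -0.897 -0.438 -0.063
outer loop
vertex -3.219 2.154 -3.2
vertex -3.246 2.1 -2.435
vertex -3.526 2.723 -2.786
endloop
endfacet
facet normal -0.208 -0.195 -0.959
outer loop
vertex -2.507 2.363 -3.397
vertex -3.219 2.154 -3.2
vertex -3.069 2.885 -3.381
endloop
endfacet
facet normal 0.836 0.069 -0.545
outer loop
vertex -2.094 2.437 -2.754
vertex -2.507 2.363 -3.397
vertex -2.374 3.06 -3.105
endloop
endfacet

endsolid
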